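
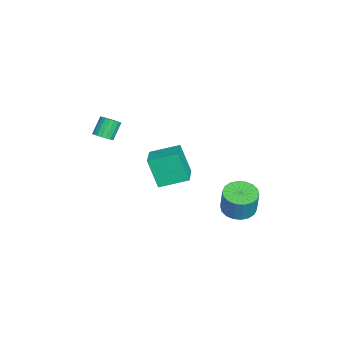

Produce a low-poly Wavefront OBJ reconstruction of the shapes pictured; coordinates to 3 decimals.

v -0.07 -0.89 -2.352
v -0.561 -1.562 -0.457
v -0.226 0.879 -1.766
v -0.716 0.207 0.13
v 1.556 -0.887 -1.93
v 1.066 -1.559 -0.034
v 1.401 0.882 -1.343
v 0.91 0.21 0.552
v 0.15 -4.163 1.231
v 0.676 -3.909 1.492
v -0.023 -3.502 2.509
v -0.55 -3.757 2.249
v 0.573 -3.695 1.335
v -0.127 -3.288 2.352
v 0.386 -3.573 1.158
v -0.314 -3.166 2.175
v 0.152 -3.569 0.995
v -0.547 -3.162 2.013
v -0.082 -3.682 0.879
v -0.782 -3.275 1.897
v -0.27 -3.89 0.833
v -0.97 -3.484 1.851
v -0.375 -4.153 0.866
v -1.075 -3.746 1.883
v -0.377 -4.418 0.971
v -1.076 -4.011 1.988
v -0.273 -4.632 1.128
v -0.973 -4.225 2.145
v -0.086 -4.754 1.305
v -0.786 -4.347 2.322
v 0.147 -4.758 1.467
v -0.552 -4.351 2.485
v 0.382 -4.645 1.583
v -0.318 -4.238 2.601
v 0.57 -4.436 1.629
v -0.13 -4.03 2.647
v 0.675 -4.174 1.597
v -0.025 -3.767 2.614
v 0.419 3.668 -4.368
v 1.227 4.309 -4.615
v 1.628 4.433 -2.978
v 0.821 3.792 -2.732
v 0.869 4.61 -4.551
v 1.271 4.735 -2.914
v 0.423 4.725 -4.45
v 0.824 4.849 -2.813
v -0.024 4.63 -4.333
v 0.377 4.755 -2.696
v -0.383 4.345 -4.223
v 0.018 4.469 -2.586
v -0.584 3.925 -4.142
v -0.182 4.05 -2.505
v -0.585 3.455 -4.106
v -0.184 3.58 -2.469
v -0.388 3.027 -4.122
v 0.013 3.151 -2.485
v -0.031 2.725 -4.186
v 0.371 2.85 -2.549
v 0.416 2.611 -4.287
v 0.817 2.735 -2.65
v 0.863 2.705 -4.404
v 1.264 2.83 -2.767
v 1.222 2.991 -4.514
v 1.623 3.115 -2.877
v 1.422 3.41 -4.595
v 1.824 3.535 -2.958
v 1.424 3.88 -4.631
v 1.825 4.005 -2.994
f 2 4 1
f 5 2 1
f 1 4 3
f 3 5 1
f 2 8 4
f 6 2 5
f 6 8 2
f 4 8 3
f 7 5 3
f 3 8 7
f 7 6 5
f 8 6 7
f 10 9 13
f 10 13 11
f 11 13 14
f 11 14 12
f 13 9 15
f 13 15 14
f 14 15 16
f 14 16 12
f 15 9 17
f 15 17 16
f 16 17 18
f 16 18 12
f 17 9 19
f 17 19 18
f 18 19 20
f 18 20 12
f 19 9 21
f 19 21 20
f 20 21 22
f 20 22 12
f 21 9 23
f 21 23 22
f 22 23 24
f 22 24 12
f 23 9 25
f 23 25 24
f 24 25 26
f 24 26 12
f 25 9 27
f 25 27 26
f 26 27 28
f 26 28 12
f 27 9 29
f 27 29 28
f 28 29 30
f 28 30 12
f 29 9 31
f 29 31 30
f 30 31 32
f 30 32 12
f 31 9 33
f 31 33 32
f 32 33 34
f 32 34 12
f 33 9 35
f 33 35 34
f 34 35 36
f 34 36 12
f 35 9 37
f 35 37 36
f 36 37 38
f 36 38 12
f 37 9 10
f 37 10 38
f 38 10 11
f 38 11 12
f 40 39 43
f 40 43 41
f 41 43 44
f 41 44 42
f 43 39 45
f 43 45 44
f 44 45 46
f 44 46 42
f 45 39 47
f 45 47 46
f 46 47 48
f 46 48 42
f 47 39 49
f 47 49 48
f 48 49 50
f 48 50 42
f 49 39 51
f 49 51 50
f 50 51 52
f 50 52 42
f 51 39 53
f 51 53 52
f 52 53 54
f 52 54 42
f 53 39 55
f 53 55 54
f 54 55 56
f 54 56 42
f 55 39 57
f 55 57 56
f 56 57 58
f 56 58 42
f 57 39 59
f 57 59 58
f 58 59 60
f 58 60 42
f 59 39 61
f 59 61 60
f 60 61 62
f 60 62 42
f 61 39 63
f 61 63 62
f 62 63 64
f 62 64 42
f 63 39 65
f 63 65 64
f 64 65 66
f 64 66 42
f 65 39 67
f 65 67 66
f 66 67 68
f 66 68 42
f 67 39 40
f 67 40 68
f 68 40 41
f 68 41 42



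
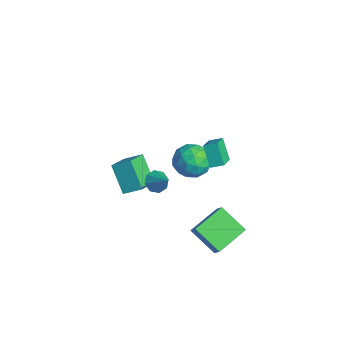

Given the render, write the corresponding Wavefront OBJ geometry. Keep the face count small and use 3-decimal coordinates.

v 4.579 0.486 -4.752
v 3.16 -0.347 -3.564
v 3.938 2.455 -4.136
v 2.518 1.621 -2.948
v 5.282 0.459 -3.932
v 3.862 -0.375 -2.744
v 4.64 2.427 -3.316
v 3.221 1.594 -2.128
v 0.455 1.792 -1.398
v 1.058 1.627 -0.327
v -1.158 0.873 -0.633
v -0.555 0.708 0.438
v -0.894 1.849 0.087
v 0.103 2.416 -0.386
v -0.203 0.084 -0.574
v 0.794 0.651 -1.047
v 0.651 0.571 0.183
v 0.224 1.662 0.591
v -0.324 0.838 -1.551
v -0.751 1.929 -1.143
v 0.898 1.79 -0.93
v -0.998 0.71 -0.03
v -1.197 1.381 -0.237
v -0.843 1.283 0.393
v 0.337 2.254 -0.964
v 0.691 2.157 -0.334
v -0.456 2.287 -0.091
v -0.791 0.343 -0.626
v -0.437 0.246 0.004
v 0.743 1.217 -1.353
v 1.097 1.119 -0.723
v 0.356 0.213 -0.869
v 1.013 1.072 -0
v 0.065 0.532 0.449
v 0.272 0.165 -0.146
v 0.858 0.499 -0.424
v 0.762 1.713 0.24
v -0.186 1.173 0.69
v -0.385 1.844 0.483
v 0.201 2.177 0.205
v 0.523 1.093 0.539
v 0.086 1.327 -1.65
v -0.862 0.787 -1.2
v -0.301 0.323 -1.165
v 0.285 0.656 -1.443
v -0.165 1.968 -1.409
v -1.113 1.428 -0.96
v -0.958 2.001 -0.536
v -0.372 2.335 -0.814
v -0.623 1.407 -1.499
v 0.522 -1.251 -0.926
v 1.05 -1.332 -1.494
v 1.578 -1.029 0.026
v 0.871 -0.767 -1.428
v 0.488 -0.485 -1.067
v 0.124 -0.652 -0.625
v -0.007 -1.17 -0.359
v 0.172 -1.736 -0.425
v 0.556 -2.018 -0.785
v 0.92 -1.85 -1.228
v -2.698 -1.191 -4.356
v -1.601 -2.46 -3.509
v -4.068 -1.315 -2.769
v -2.97 -2.585 -1.922
v -2.07 -0.235 -3.738
v -0.972 -1.505 -2.891
v -3.439 -0.36 -2.151
v -2.342 -1.629 -1.304
v 3.692 0.138 4.583
v 4.043 0.806 4.847
v 2.602 1.034 3.765
v 2.954 1.702 4.029
v 4.586 0.138 3.391
v 4.938 0.806 3.655
v 3.497 1.034 2.573
v 3.848 1.702 2.837
f 2 4 1
f 5 2 1
f 1 4 3
f 3 5 1
f 2 8 4
f 6 2 5
f 6 8 2
f 4 8 3
f 7 5 3
f 3 8 7
f 7 6 5
f 8 6 7
f 9 46 25
f 46 20 49
f 25 49 14
f 46 49 25
f 9 25 21
f 25 14 26
f 21 26 10
f 25 26 21
f 9 21 30
f 21 10 31
f 30 31 16
f 21 31 30
f 9 30 42
f 30 16 45
f 42 45 19
f 30 45 42
f 9 42 46
f 42 19 50
f 46 50 20
f 42 50 46
f 10 26 37
f 26 14 40
f 37 40 18
f 26 40 37
f 14 49 27
f 49 20 48
f 27 48 13
f 49 48 27
f 20 50 47
f 50 19 43
f 47 43 11
f 50 43 47
f 19 45 44
f 45 16 32
f 44 32 15
f 45 32 44
f 16 31 36
f 31 10 33
f 36 33 17
f 31 33 36
f 12 38 24
f 38 18 39
f 24 39 13
f 38 39 24
f 12 24 22
f 24 13 23
f 22 23 11
f 24 23 22
f 12 22 29
f 22 11 28
f 29 28 15
f 22 28 29
f 12 29 34
f 29 15 35
f 34 35 17
f 29 35 34
f 12 34 38
f 34 17 41
f 38 41 18
f 34 41 38
f 13 39 27
f 39 18 40
f 27 40 14
f 39 40 27
f 11 23 47
f 23 13 48
f 47 48 20
f 23 48 47
f 15 28 44
f 28 11 43
f 44 43 19
f 28 43 44
f 17 35 36
f 35 15 32
f 36 32 16
f 35 32 36
f 18 41 37
f 41 17 33
f 37 33 10
f 41 33 37
f 52 51 54
f 52 54 53
f 54 51 55
f 54 55 53
f 55 51 56
f 55 56 53
f 56 51 57
f 56 57 53
f 57 51 58
f 57 58 53
f 58 51 59
f 58 59 53
f 59 51 60
f 59 60 53
f 60 51 52
f 60 52 53
f 62 64 61
f 65 62 61
f 61 64 63
f 63 65 61
f 62 68 64
f 66 62 65
f 66 68 62
f 64 68 63
f 67 65 63
f 63 68 67
f 67 66 65
f 68 66 67
f 70 72 69
f 73 70 69
f 69 72 71
f 71 73 69
f 70 76 72
f 74 70 73
f 74 76 70
f 72 76 71
f 75 73 71
f 71 76 75
f 75 74 73
f 76 74 75



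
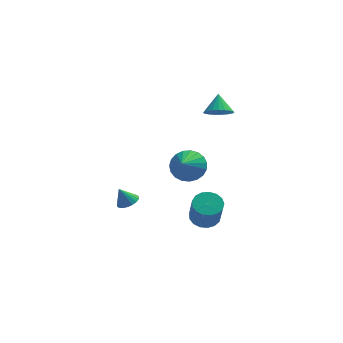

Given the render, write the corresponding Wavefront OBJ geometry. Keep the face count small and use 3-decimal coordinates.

v 2.614 -1.085 -4.638
v 3.139 -0.41 -4.326
v 3.25 -1.281 -2.63
v 2.726 -1.955 -2.942
v 2.734 -0.279 -4.232
v 2.846 -1.15 -2.536
v 2.302 -0.333 -4.232
v 2.413 -1.204 -2.535
v 1.941 -0.559 -4.324
v 2.053 -1.43 -2.628
v 1.735 -0.905 -4.488
v 1.846 -1.776 -2.792
v 1.73 -1.293 -4.687
v 1.841 -2.164 -2.991
v 1.927 -1.633 -4.874
v 2.039 -2.504 -3.178
v 2.282 -1.847 -5.008
v 2.394 -2.718 -3.312
v 2.713 -1.887 -5.056
v 2.825 -2.758 -3.36
v 3.122 -1.742 -5.009
v 3.233 -2.613 -3.313
v 3.414 -1.448 -4.877
v 3.525 -2.319 -3.181
v 3.523 -1.07 -4.69
v 3.634 -1.941 -2.994
v 3.423 -0.695 -4.491
v 3.535 -1.566 -2.795
v -1.699 0.468 -4.322
v -1.082 0.299 -4.014
v -2.201 0.532 -3.278
v -1.069 0.614 -4.027
v -1.182 0.901 -4.099
v -1.396 1.102 -4.215
v -1.671 1.177 -4.352
v -1.951 1.112 -4.483
v -2.181 0.92 -4.582
v -2.316 0.638 -4.629
v -2.328 0.322 -4.616
v -2.216 0.036 -4.545
v -2.001 -0.165 -4.429
v -1.726 -0.241 -4.292
v -1.446 -0.176 -4.161
v -1.216 0.017 -4.062
v 1.597 -2.122 0.357
v 2.478 -1.935 0.936
v 1.163 -3.438 1.443
v 2.179 -1.673 1.135
v 1.779 -1.488 1.199
v 1.348 -1.412 1.118
v 0.96 -1.46 0.906
v 0.682 -1.622 0.598
v 0.563 -1.87 0.249
v 0.622 -2.162 -0.081
v 0.849 -2.447 -0.336
v 1.206 -2.676 -0.471
v 1.631 -2.809 -0.462
v 2.049 -2.824 -0.312
v 2.39 -2.717 -0.046
v 2.593 -2.507 0.289
v 2.624 -2.23 0.637
v 3.414 -0.036 3.324
v 4.199 0.228 3.056
v 3.446 0.856 4.296
v 3.978 0.442 2.866
v 3.66 0.574 2.755
v 3.299 0.6 2.743
v 2.959 0.517 2.831
v 2.697 0.337 3.004
v 2.559 0.093 3.233
v 2.569 -0.174 3.477
v 2.725 -0.416 3.695
v 3.001 -0.593 3.849
v 3.348 -0.674 3.912
v 3.706 -0.645 3.874
v 4.014 -0.51 3.74
v 4.219 -0.293 3.535
v 4.284 -0.032 3.293
f 2 1 5
f 2 5 3
f 3 5 6
f 3 6 4
f 5 1 7
f 5 7 6
f 6 7 8
f 6 8 4
f 7 1 9
f 7 9 8
f 8 9 10
f 8 10 4
f 9 1 11
f 9 11 10
f 10 11 12
f 10 12 4
f 11 1 13
f 11 13 12
f 12 13 14
f 12 14 4
f 13 1 15
f 13 15 14
f 14 15 16
f 14 16 4
f 15 1 17
f 15 17 16
f 16 17 18
f 16 18 4
f 17 1 19
f 17 19 18
f 18 19 20
f 18 20 4
f 19 1 21
f 19 21 20
f 20 21 22
f 20 22 4
f 21 1 23
f 21 23 22
f 22 23 24
f 22 24 4
f 23 1 25
f 23 25 24
f 24 25 26
f 24 26 4
f 25 1 27
f 25 27 26
f 26 27 28
f 26 28 4
f 27 1 2
f 27 2 28
f 28 2 3
f 28 3 4
f 30 29 32
f 30 32 31
f 32 29 33
f 32 33 31
f 33 29 34
f 33 34 31
f 34 29 35
f 34 35 31
f 35 29 36
f 35 36 31
f 36 29 37
f 36 37 31
f 37 29 38
f 37 38 31
f 38 29 39
f 38 39 31
f 39 29 40
f 39 40 31
f 40 29 41
f 40 41 31
f 41 29 42
f 41 42 31
f 42 29 43
f 42 43 31
f 43 29 44
f 43 44 31
f 44 29 30
f 44 30 31
f 46 45 48
f 46 48 47
f 48 45 49
f 48 49 47
f 49 45 50
f 49 50 47
f 50 45 51
f 50 51 47
f 51 45 52
f 51 52 47
f 52 45 53
f 52 53 47
f 53 45 54
f 53 54 47
f 54 45 55
f 54 55 47
f 55 45 56
f 55 56 47
f 56 45 57
f 56 57 47
f 57 45 58
f 57 58 47
f 58 45 59
f 58 59 47
f 59 45 60
f 59 60 47
f 60 45 61
f 60 61 47
f 61 45 46
f 61 46 47
f 63 62 65
f 63 65 64
f 65 62 66
f 65 66 64
f 66 62 67
f 66 67 64
f 67 62 68
f 67 68 64
f 68 62 69
f 68 69 64
f 69 62 70
f 69 70 64
f 70 62 71
f 70 71 64
f 71 62 72
f 71 72 64
f 72 62 73
f 72 73 64
f 73 62 74
f 73 74 64
f 74 62 75
f 74 75 64
f 75 62 76
f 75 76 64
f 76 62 77
f 76 77 64
f 77 62 78
f 77 78 64
f 78 62 63
f 78 63 64



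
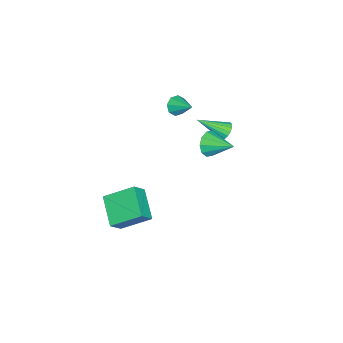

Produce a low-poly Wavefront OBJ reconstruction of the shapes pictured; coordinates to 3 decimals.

v -2.651 0.609 2.087
v -2.269 1.012 2.462
v -2.029 -1.049 3.233
v -2.552 1.011 2.614
v -2.857 0.918 2.645
v -3.115 0.754 2.548
v -3.267 0.557 2.345
v -3.277 0.372 2.083
v -3.144 0.242 1.822
v -2.898 0.195 1.622
v -2.596 0.244 1.528
v -2.305 0.376 1.562
v -2.094 0.562 1.716
v -2.011 0.758 1.955
v -2.074 0.921 2.225
v -0.738 0.188 2.447
v -0.422 -0.214 3.236
v -0.282 1.852 3.113
v 0.02 -0.185 2.86
v 0.173 -0.013 2.327
v -0.022 0.235 1.839
v -0.491 0.465 1.584
v -1.053 0.589 1.658
v -1.495 0.56 2.034
v -1.648 0.388 2.567
v -1.453 0.14 3.055
v -0.985 -0.09 3.31
v -4.006 -3.016 2.294
v -3.534 -3.491 2.653
v -3.374 -1.804 3.066
v -3.311 -3.29 2.155
v -3.495 -2.928 1.738
v -3.979 -2.618 1.647
v -4.478 -2.541 1.935
v -4.701 -2.742 2.433
v -4.517 -3.104 2.85
v -4.033 -3.414 2.941
v 2.962 -4.621 -1.176
v 3.762 -4.975 -0.229
v 2.454 -2.822 -0.074
v 3.254 -3.176 0.873
v 4.586 -3.564 -2.153
v 5.386 -3.918 -1.206
v 4.078 -1.765 -1.051
v 4.878 -2.119 -0.104
f 2 1 4
f 2 4 3
f 4 1 5
f 4 5 3
f 5 1 6
f 5 6 3
f 6 1 7
f 6 7 3
f 7 1 8
f 7 8 3
f 8 1 9
f 8 9 3
f 9 1 10
f 9 10 3
f 10 1 11
f 10 11 3
f 11 1 12
f 11 12 3
f 12 1 13
f 12 13 3
f 13 1 14
f 13 14 3
f 14 1 15
f 14 15 3
f 15 1 2
f 15 2 3
f 17 16 19
f 17 19 18
f 19 16 20
f 19 20 18
f 20 16 21
f 20 21 18
f 21 16 22
f 21 22 18
f 22 16 23
f 22 23 18
f 23 16 24
f 23 24 18
f 24 16 25
f 24 25 18
f 25 16 26
f 25 26 18
f 26 16 27
f 26 27 18
f 27 16 17
f 27 17 18
f 29 28 31
f 29 31 30
f 31 28 32
f 31 32 30
f 32 28 33
f 32 33 30
f 33 28 34
f 33 34 30
f 34 28 35
f 34 35 30
f 35 28 36
f 35 36 30
f 36 28 37
f 36 37 30
f 37 28 29
f 37 29 30
f 39 41 38
f 42 39 38
f 38 41 40
f 40 42 38
f 39 45 41
f 43 39 42
f 43 45 39
f 41 45 40
f 44 42 40
f 40 45 44
f 44 43 42
f 45 43 44



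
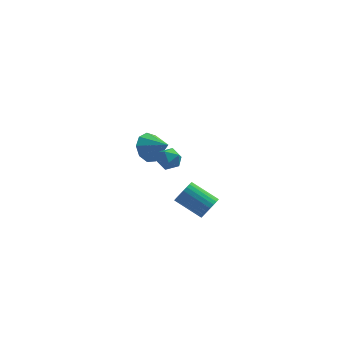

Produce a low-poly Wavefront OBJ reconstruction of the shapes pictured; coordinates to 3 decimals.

v -1.42 3.603 1.618
v -0.759 4.336 1.404
v -0.38 2.877 2.342
v -1.078 4.473 2.001
v -1.558 4.203 2.419
v -1.973 3.652 2.462
v -2.129 3.078 2.111
v -1.953 2.75 1.529
v -1.528 2.821 0.989
v -1.052 3.257 0.743
v -0.749 3.856 0.907
v 1.765 -3.687 2.016
v 2.177 -3.578 2.597
v 0.806 -2.923 3.445
v 0.395 -3.033 2.864
v 2.209 -3.335 2.46
v 0.838 -2.68 3.308
v 2.173 -3.145 2.256
v 0.802 -2.49 3.104
v 2.076 -3.038 2.015
v 0.705 -2.383 2.863
v 1.931 -3.029 1.775
v 0.56 -2.375 2.623
v 1.761 -3.121 1.571
v 0.39 -2.467 2.419
v 1.591 -3.3 1.435
v 0.22 -2.645 2.283
v 1.448 -3.537 1.387
v 0.078 -2.882 2.235
v 1.354 -3.797 1.435
v -0.017 -3.142 2.283
v 1.322 -4.04 1.572
v -0.049 -3.385 2.42
v 1.358 -4.23 1.776
v -0.013 -3.575 2.624
v 1.455 -4.337 2.017
v 0.084 -3.682 2.865
v 1.6 -4.345 2.257
v 0.229 -3.691 3.105
v 1.77 -4.253 2.461
v 0.399 -3.599 3.309
v 1.94 -4.075 2.597
v 0.569 -3.42 3.445
v 2.082 -3.838 2.645
v 0.712 -3.183 3.493
v -0.855 -0.219 3.933
v -0.321 0.067 3.478
v -0.339 -1.327 3.842
v 0.195 -1.041 3.387
v 0.179 -0.849 4.12
v -0.14 -0.165 4.176
v -0.52 -1.095 3.144
v -0.839 -0.411 3.2
v -0.114 -0.475 2.991
v 0.318 -0.323 3.594
v -0.978 -0.937 3.726
v -0.546 -0.785 4.329
f 2 1 4
f 2 4 3
f 4 1 5
f 4 5 3
f 5 1 6
f 5 6 3
f 6 1 7
f 6 7 3
f 7 1 8
f 7 8 3
f 8 1 9
f 8 9 3
f 9 1 10
f 9 10 3
f 10 1 11
f 10 11 3
f 11 1 2
f 11 2 3
f 13 12 16
f 13 16 14
f 14 16 17
f 14 17 15
f 16 12 18
f 16 18 17
f 17 18 19
f 17 19 15
f 18 12 20
f 18 20 19
f 19 20 21
f 19 21 15
f 20 12 22
f 20 22 21
f 21 22 23
f 21 23 15
f 22 12 24
f 22 24 23
f 23 24 25
f 23 25 15
f 24 12 26
f 24 26 25
f 25 26 27
f 25 27 15
f 26 12 28
f 26 28 27
f 27 28 29
f 27 29 15
f 28 12 30
f 28 30 29
f 29 30 31
f 29 31 15
f 30 12 32
f 30 32 31
f 31 32 33
f 31 33 15
f 32 12 34
f 32 34 33
f 33 34 35
f 33 35 15
f 34 12 36
f 34 36 35
f 35 36 37
f 35 37 15
f 36 12 38
f 36 38 37
f 37 38 39
f 37 39 15
f 38 12 40
f 38 40 39
f 39 40 41
f 39 41 15
f 40 12 42
f 40 42 41
f 41 42 43
f 41 43 15
f 42 12 44
f 42 44 43
f 43 44 45
f 43 45 15
f 44 12 13
f 44 13 45
f 45 13 14
f 45 14 15
f 46 57 51
f 46 51 47
f 46 47 53
f 46 53 56
f 46 56 57
f 47 51 55
f 51 57 50
f 57 56 48
f 56 53 52
f 53 47 54
f 49 55 50
f 49 50 48
f 49 48 52
f 49 52 54
f 49 54 55
f 50 55 51
f 48 50 57
f 52 48 56
f 54 52 53
f 55 54 47



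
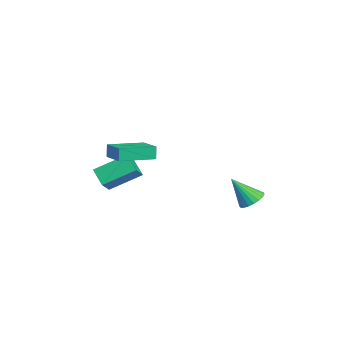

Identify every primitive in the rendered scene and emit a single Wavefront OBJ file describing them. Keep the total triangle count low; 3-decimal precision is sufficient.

v 3.234 4.082 -2.575
v 3.895 4.389 -2.296
v 3.106 3.018 -1.105
v 3.671 4.587 -2.172
v 3.371 4.699 -2.117
v 3.047 4.703 -2.142
v 2.756 4.601 -2.241
v 2.548 4.409 -2.399
v 2.458 4.16 -2.587
v 2.502 3.898 -2.772
v 2.673 3.668 -2.924
v 2.941 3.509 -3.016
v 3.259 3.45 -3.031
v 3.573 3.5 -2.968
v 3.829 3.651 -2.836
v 3.981 3.876 -2.66
v 4.005 4.137 -2.469
v -3.919 -3.722 -3.761
v -4.011 -1.876 -2.702
v -3.005 -3.235 -4.53
v -3.097 -1.389 -3.471
v -3.123 -4.091 -3.049
v -3.215 -2.245 -1.99
v -2.209 -3.604 -3.818
v -2.301 -1.758 -2.759
v 3.232 -3.298 0.627
v 3.063 -3.278 1.419
v 2.469 -1.429 0.416
v 2.3 -1.409 1.208
v 4.64 -2.691 0.912
v 4.471 -2.671 1.704
v 3.877 -0.822 0.701
v 3.708 -0.802 1.493
f 2 1 4
f 2 4 3
f 4 1 5
f 4 5 3
f 5 1 6
f 5 6 3
f 6 1 7
f 6 7 3
f 7 1 8
f 7 8 3
f 8 1 9
f 8 9 3
f 9 1 10
f 9 10 3
f 10 1 11
f 10 11 3
f 11 1 12
f 11 12 3
f 12 1 13
f 12 13 3
f 13 1 14
f 13 14 3
f 14 1 15
f 14 15 3
f 15 1 16
f 15 16 3
f 16 1 17
f 16 17 3
f 17 1 2
f 17 2 3
f 19 21 18
f 22 19 18
f 18 21 20
f 20 22 18
f 19 25 21
f 23 19 22
f 23 25 19
f 21 25 20
f 24 22 20
f 20 25 24
f 24 23 22
f 25 23 24
f 27 29 26
f 30 27 26
f 26 29 28
f 28 30 26
f 27 33 29
f 31 27 30
f 31 33 27
f 29 33 28
f 32 30 28
f 28 33 32
f 32 31 30
f 33 31 32



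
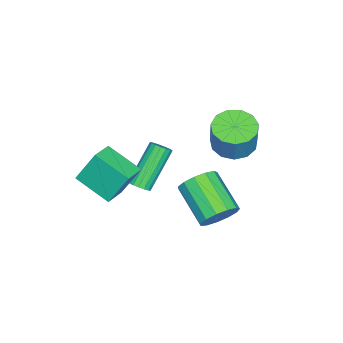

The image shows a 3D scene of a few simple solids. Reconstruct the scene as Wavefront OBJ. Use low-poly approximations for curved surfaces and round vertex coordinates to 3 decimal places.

v 1.844 1.423 0.001
v 2.398 1.501 0.667
v 1.39 0.134 1.665
v 0.836 0.057 0.999
v 2.039 1.825 0.748
v 1.031 0.458 1.746
v 1.618 2.021 0.591
v 0.61 0.654 1.589
v 1.269 2.028 0.248
v 0.261 0.661 1.246
v 1.102 1.843 -0.175
v 0.094 0.476 0.823
v 1.171 1.524 -0.541
v 0.163 0.157 0.457
v 1.454 1.174 -0.735
v 0.445 -0.193 0.263
v 1.86 0.903 -0.696
v 0.852 -0.464 0.302
v 2.262 0.797 -0.435
v 1.253 -0.57 0.563
v 2.53 0.89 -0.036
v 1.522 -0.477 0.962
v 2.581 1.153 0.375
v 1.573 -0.214 1.373
v 0.89 -2.427 -0.201
v 1.203 -2.086 -0.013
v -0.157 -1.711 1.569
v -0.47 -2.053 1.381
v 1.064 -1.96 -0.162
v -0.296 -1.586 1.42
v 0.886 -1.942 -0.32
v -0.475 -1.567 1.262
v 0.708 -2.034 -0.451
v -0.652 -1.66 1.131
v 0.572 -2.217 -0.524
v -0.788 -1.843 1.058
v 0.509 -2.448 -0.524
v -0.851 -2.073 1.058
v 0.533 -2.674 -0.45
v -0.827 -2.3 1.133
v 0.639 -2.844 -0.318
v -0.721 -2.469 1.264
v 0.803 -2.918 -0.16
v -0.557 -2.543 1.422
v 0.986 -2.88 -0.011
v -0.374 -2.505 1.571
v 1.148 -2.738 0.094
v -0.212 -2.363 1.676
v 1.25 -2.525 0.132
v -0.11 -2.15 1.714
v 1.27 -2.289 0.093
v -0.09 -1.915 1.675
v 2.764 -3.723 1.966
v 2.49 -2.992 3.397
v 3.029 -2.217 1.247
v 2.755 -1.486 2.678
v 3.805 -3.794 2.202
v 3.531 -3.063 3.633
v 4.07 -2.288 1.483
v 3.796 -1.557 2.914
v -1.646 0.611 1.624
v -0.82 0.962 1.283
v -0.329 1.18 2.694
v -1.154 0.829 3.036
v -1.155 1.384 1.335
v -0.664 1.601 2.746
v -1.646 1.56 1.478
v -1.154 1.777 2.889
v -2.137 1.435 1.669
v -1.645 1.652 3.08
v -2.472 1.049 1.845
v -1.98 1.266 3.256
v -2.544 0.523 1.951
v -2.053 0.741 3.362
v -2.332 0.026 1.954
v -1.84 0.243 3.365
v -1.901 -0.286 1.852
v -1.41 -0.068 3.263
v -1.39 -0.312 1.678
v -0.898 -0.095 3.089
v -0.96 -0.046 1.487
v -0.468 0.171 2.898
v -0.747 0.429 1.339
v -0.256 0.647 2.75
f 2 1 5
f 2 5 3
f 3 5 6
f 3 6 4
f 5 1 7
f 5 7 6
f 6 7 8
f 6 8 4
f 7 1 9
f 7 9 8
f 8 9 10
f 8 10 4
f 9 1 11
f 9 11 10
f 10 11 12
f 10 12 4
f 11 1 13
f 11 13 12
f 12 13 14
f 12 14 4
f 13 1 15
f 13 15 14
f 14 15 16
f 14 16 4
f 15 1 17
f 15 17 16
f 16 17 18
f 16 18 4
f 17 1 19
f 17 19 18
f 18 19 20
f 18 20 4
f 19 1 21
f 19 21 20
f 20 21 22
f 20 22 4
f 21 1 23
f 21 23 22
f 22 23 24
f 22 24 4
f 23 1 2
f 23 2 24
f 24 2 3
f 24 3 4
f 26 25 29
f 26 29 27
f 27 29 30
f 27 30 28
f 29 25 31
f 29 31 30
f 30 31 32
f 30 32 28
f 31 25 33
f 31 33 32
f 32 33 34
f 32 34 28
f 33 25 35
f 33 35 34
f 34 35 36
f 34 36 28
f 35 25 37
f 35 37 36
f 36 37 38
f 36 38 28
f 37 25 39
f 37 39 38
f 38 39 40
f 38 40 28
f 39 25 41
f 39 41 40
f 40 41 42
f 40 42 28
f 41 25 43
f 41 43 42
f 42 43 44
f 42 44 28
f 43 25 45
f 43 45 44
f 44 45 46
f 44 46 28
f 45 25 47
f 45 47 46
f 46 47 48
f 46 48 28
f 47 25 49
f 47 49 48
f 48 49 50
f 48 50 28
f 49 25 51
f 49 51 50
f 50 51 52
f 50 52 28
f 51 25 26
f 51 26 52
f 52 26 27
f 52 27 28
f 54 56 53
f 57 54 53
f 53 56 55
f 55 57 53
f 54 60 56
f 58 54 57
f 58 60 54
f 56 60 55
f 59 57 55
f 55 60 59
f 59 58 57
f 60 58 59
f 62 61 65
f 62 65 63
f 63 65 66
f 63 66 64
f 65 61 67
f 65 67 66
f 66 67 68
f 66 68 64
f 67 61 69
f 67 69 68
f 68 69 70
f 68 70 64
f 69 61 71
f 69 71 70
f 70 71 72
f 70 72 64
f 71 61 73
f 71 73 72
f 72 73 74
f 72 74 64
f 73 61 75
f 73 75 74
f 74 75 76
f 74 76 64
f 75 61 77
f 75 77 76
f 76 77 78
f 76 78 64
f 77 61 79
f 77 79 78
f 78 79 80
f 78 80 64
f 79 61 81
f 79 81 80
f 80 81 82
f 80 82 64
f 81 61 83
f 81 83 82
f 82 83 84
f 82 84 64
f 83 61 62
f 83 62 84
f 84 62 63
f 84 63 64



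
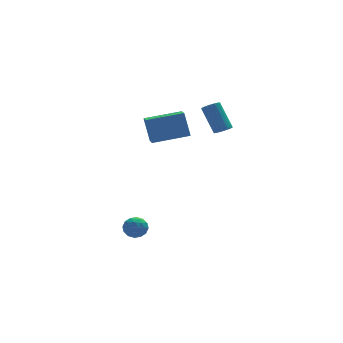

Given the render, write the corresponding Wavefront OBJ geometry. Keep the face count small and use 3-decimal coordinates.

v 3.488 -1.522 2.27
v 3.827 -1.185 2.093
v 3.531 -0.181 3.433
v 3.192 -0.518 3.61
v 3.633 -1.115 1.998
v 3.337 -0.112 3.338
v 3.41 -1.126 1.957
v 3.114 -0.123 3.297
v 3.202 -1.216 1.978
v 2.907 -0.213 3.318
v 3.052 -1.366 2.057
v 2.756 -0.363 3.397
v 2.987 -1.547 2.178
v 2.691 -0.544 3.518
v 3.022 -1.722 2.317
v 2.726 -0.719 3.658
v 3.149 -1.859 2.447
v 2.853 -0.855 3.787
v 3.343 -1.928 2.542
v 3.047 -0.925 3.882
v 3.566 -1.917 2.583
v 3.27 -0.914 3.923
v 3.773 -1.827 2.562
v 3.478 -0.824 3.902
v 3.924 -1.677 2.483
v 3.628 -0.674 3.823
v 3.989 -1.496 2.362
v 3.693 -0.493 3.702
v 3.954 -1.321 2.222
v 3.658 -0.318 3.563
v -1.236 -1.864 -2.905
v -0.751 -2.132 -3.306
v -2.009 -2.168 -3.634
v -1.524 -2.436 -4.035
v -1.672 -2.73 -3.436
v -1.195 -2.541 -2.985
v -1.565 -1.759 -3.955
v -1.088 -1.57 -3.504
v -0.955 -2.067 -3.955
v -1.021 -2.667 -3.634
v -1.739 -1.633 -3.306
v -1.805 -2.233 -2.985
v -0.926 -1.971 -3.041
v -1.834 -2.329 -3.899
v -1.921 -2.501 -3.547
v -1.637 -2.659 -3.783
v -1.186 -2.212 -2.853
v -0.902 -2.369 -3.088
v -1.443 -2.721 -3.165
v -1.858 -1.931 -3.852
v -1.574 -2.088 -4.087
v -1.123 -1.641 -3.157
v -0.839 -1.799 -3.393
v -1.317 -1.579 -3.775
v -0.761 -2.09 -3.658
v -1.215 -2.269 -4.087
v -1.239 -1.871 -4.04
v -0.958 -1.76 -3.775
v -0.8 -2.443 -3.47
v -1.254 -2.622 -3.899
v -1.341 -2.794 -3.547
v -1.06 -2.684 -3.281
v -0.919 -2.405 -3.851
v -1.506 -1.678 -3.041
v -1.96 -1.857 -3.47
v -1.7 -1.616 -3.659
v -1.419 -1.506 -3.393
v -1.545 -2.031 -2.853
v -1.999 -2.21 -3.282
v -1.802 -2.54 -3.165
v -1.521 -2.429 -2.9
v -1.841 -1.895 -3.089
v -0.652 -2.621 2.569
v -0.814 -2.166 3.937
v -0.487 -1.824 2.324
v -0.649 -1.369 3.692
v 1.229 -2.911 2.888
v 1.067 -2.456 4.256
v 1.394 -2.114 2.643
v 1.232 -1.659 4.011
f 2 1 5
f 2 5 3
f 3 5 6
f 3 6 4
f 5 1 7
f 5 7 6
f 6 7 8
f 6 8 4
f 7 1 9
f 7 9 8
f 8 9 10
f 8 10 4
f 9 1 11
f 9 11 10
f 10 11 12
f 10 12 4
f 11 1 13
f 11 13 12
f 12 13 14
f 12 14 4
f 13 1 15
f 13 15 14
f 14 15 16
f 14 16 4
f 15 1 17
f 15 17 16
f 16 17 18
f 16 18 4
f 17 1 19
f 17 19 18
f 18 19 20
f 18 20 4
f 19 1 21
f 19 21 20
f 20 21 22
f 20 22 4
f 21 1 23
f 21 23 22
f 22 23 24
f 22 24 4
f 23 1 25
f 23 25 24
f 24 25 26
f 24 26 4
f 25 1 27
f 25 27 26
f 26 27 28
f 26 28 4
f 27 1 29
f 27 29 28
f 28 29 30
f 28 30 4
f 29 1 2
f 29 2 30
f 30 2 3
f 30 3 4
f 31 68 47
f 68 42 71
f 47 71 36
f 68 71 47
f 31 47 43
f 47 36 48
f 43 48 32
f 47 48 43
f 31 43 52
f 43 32 53
f 52 53 38
f 43 53 52
f 31 52 64
f 52 38 67
f 64 67 41
f 52 67 64
f 31 64 68
f 64 41 72
f 68 72 42
f 64 72 68
f 32 48 59
f 48 36 62
f 59 62 40
f 48 62 59
f 36 71 49
f 71 42 70
f 49 70 35
f 71 70 49
f 42 72 69
f 72 41 65
f 69 65 33
f 72 65 69
f 41 67 66
f 67 38 54
f 66 54 37
f 67 54 66
f 38 53 58
f 53 32 55
f 58 55 39
f 53 55 58
f 34 60 46
f 60 40 61
f 46 61 35
f 60 61 46
f 34 46 44
f 46 35 45
f 44 45 33
f 46 45 44
f 34 44 51
f 44 33 50
f 51 50 37
f 44 50 51
f 34 51 56
f 51 37 57
f 56 57 39
f 51 57 56
f 34 56 60
f 56 39 63
f 60 63 40
f 56 63 60
f 35 61 49
f 61 40 62
f 49 62 36
f 61 62 49
f 33 45 69
f 45 35 70
f 69 70 42
f 45 70 69
f 37 50 66
f 50 33 65
f 66 65 41
f 50 65 66
f 39 57 58
f 57 37 54
f 58 54 38
f 57 54 58
f 40 63 59
f 63 39 55
f 59 55 32
f 63 55 59
f 74 76 73
f 77 74 73
f 73 76 75
f 75 77 73
f 74 80 76
f 78 74 77
f 78 80 74
f 76 80 75
f 79 77 75
f 75 80 79
f 79 78 77
f 80 78 79



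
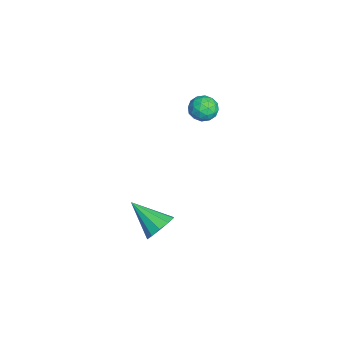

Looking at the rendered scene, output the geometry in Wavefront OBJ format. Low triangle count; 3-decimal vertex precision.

v 4.163 -1.587 -1.337
v 4.94 -2.006 -1.163
v 3.177 -2.953 -0.223
v 4.859 -1.625 -0.767
v 4.512 -1.228 -0.589
v 4.031 -0.969 -0.696
v 3.601 -0.946 -1.048
v 3.386 -1.167 -1.51
v 3.467 -1.549 -1.907
v 3.815 -1.945 -2.085
v 4.295 -2.205 -1.978
v 4.725 -2.228 -1.626
v -3.169 0.582 1.875
v -2.791 1.225 1.534
v -2.029 0.215 2.446
v -1.651 0.858 2.105
v -2.205 0.975 2.698
v -2.91 1.202 2.345
v -1.91 0.238 1.635
v -2.615 0.465 1.282
v -2.013 1.012 1.386
v -2.195 1.468 2.043
v -2.625 -0.028 1.937
v -2.807 0.428 2.594
v -3.08 0.936 1.654
v -1.74 0.504 2.326
v -2.066 0.573 2.674
v -1.843 0.951 2.474
v -3.15 0.923 2.131
v -2.928 1.3 1.931
v -2.583 1.154 2.615
v -1.892 0.14 2.049
v -1.67 0.517 1.849
v -2.977 0.489 1.506
v -2.754 0.867 1.306
v -2.237 0.286 1.365
v -2.401 1.189 1.367
v -1.73 0.973 1.702
v -1.883 0.608 1.426
v -2.297 0.742 1.219
v -2.508 1.457 1.753
v -1.838 1.241 2.088
v -2.163 1.31 2.437
v -2.577 1.443 2.23
v -2.05 1.331 1.666
v -2.982 0.199 1.892
v -2.312 -0.017 2.227
v -2.243 -0.003 1.75
v -2.657 0.13 1.543
v -3.09 0.467 2.278
v -2.419 0.251 2.613
v -2.523 0.698 2.761
v -2.937 0.832 2.554
v -2.77 0.109 2.314
f 2 1 4
f 2 4 3
f 4 1 5
f 4 5 3
f 5 1 6
f 5 6 3
f 6 1 7
f 6 7 3
f 7 1 8
f 7 8 3
f 8 1 9
f 8 9 3
f 9 1 10
f 9 10 3
f 10 1 11
f 10 11 3
f 11 1 12
f 11 12 3
f 12 1 2
f 12 2 3
f 13 50 29
f 50 24 53
f 29 53 18
f 50 53 29
f 13 29 25
f 29 18 30
f 25 30 14
f 29 30 25
f 13 25 34
f 25 14 35
f 34 35 20
f 25 35 34
f 13 34 46
f 34 20 49
f 46 49 23
f 34 49 46
f 13 46 50
f 46 23 54
f 50 54 24
f 46 54 50
f 14 30 41
f 30 18 44
f 41 44 22
f 30 44 41
f 18 53 31
f 53 24 52
f 31 52 17
f 53 52 31
f 24 54 51
f 54 23 47
f 51 47 15
f 54 47 51
f 23 49 48
f 49 20 36
f 48 36 19
f 49 36 48
f 20 35 40
f 35 14 37
f 40 37 21
f 35 37 40
f 16 42 28
f 42 22 43
f 28 43 17
f 42 43 28
f 16 28 26
f 28 17 27
f 26 27 15
f 28 27 26
f 16 26 33
f 26 15 32
f 33 32 19
f 26 32 33
f 16 33 38
f 33 19 39
f 38 39 21
f 33 39 38
f 16 38 42
f 38 21 45
f 42 45 22
f 38 45 42
f 17 43 31
f 43 22 44
f 31 44 18
f 43 44 31
f 15 27 51
f 27 17 52
f 51 52 24
f 27 52 51
f 19 32 48
f 32 15 47
f 48 47 23
f 32 47 48
f 21 39 40
f 39 19 36
f 40 36 20
f 39 36 40
f 22 45 41
f 45 21 37
f 41 37 14
f 45 37 41



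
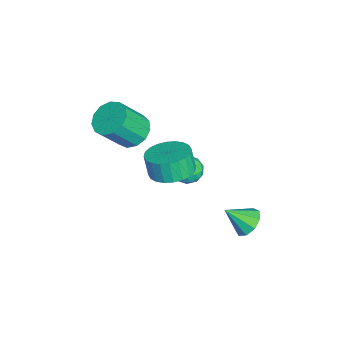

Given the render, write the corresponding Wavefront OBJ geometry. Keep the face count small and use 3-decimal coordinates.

v -3.288 0.89 -0.178
v -2.856 1.325 -0.675
v -2.344 0.035 -0.105
v -1.912 0.47 -0.602
v -2.059 0.733 0.127
v -2.643 1.262 0.082
v -2.557 0.098 -0.862
v -3.141 0.627 -0.907
v -2.404 0.835 -1.097
v -2.096 1.227 -0.486
v -3.104 0.133 -0.294
v -2.796 0.525 0.317
v -3.155 1.183 -0.433
v -2.045 0.177 -0.347
v -2.132 0.332 0.081
v -1.878 0.587 -0.211
v -3.03 1.146 0.012
v -2.776 1.401 -0.28
v -2.307 1.053 0.191
v -2.424 -0.041 -0.5
v -2.17 0.214 -0.792
v -3.322 0.773 -0.569
v -3.068 1.028 -0.861
v -2.893 0.307 -0.971
v -2.635 1.15 -0.973
v -2.081 0.648 -0.93
v -2.46 0.429 -1.083
v -2.803 0.74 -1.11
v -2.454 1.381 -0.614
v -1.9 0.878 -0.571
v -1.986 1.033 -0.143
v -2.329 1.344 -0.169
v -2.189 1.093 -0.862
v -3.3 0.482 -0.209
v -2.746 -0.021 -0.166
v -2.871 0.016 -0.611
v -3.214 0.327 -0.637
v -3.119 0.712 0.15
v -2.565 0.21 0.193
v -2.397 0.62 0.33
v -2.74 0.931 0.303
v -3.011 0.267 0.082
v -0.992 3.4 -2.728
v -0.185 3.314 -2.841
v -0.968 2.34 -1.752
v -0.282 3.687 -2.434
v -0.712 3.925 -2.164
v -1.273 3.918 -2.157
v -1.703 3.668 -2.418
v -1.8 3.293 -2.823
v -1.519 2.967 -3.184
v -0.992 2.844 -3.331
v -0.465 2.981 -3.195
v -3.291 -1.775 1.835
v -2.866 -2.394 1.253
v -2.324 -3.424 2.742
v -2.749 -2.805 3.325
v -2.499 -2.024 1.375
v -1.956 -3.054 2.864
v -2.383 -1.576 1.643
v -1.84 -2.605 3.132
v -2.555 -1.19 1.972
v -2.013 -2.22 3.461
v -2.961 -0.991 2.258
v -2.419 -2.02 3.747
v -3.472 -1.04 2.409
v -2.93 -2.07 3.899
v -3.926 -1.323 2.379
v -3.383 -2.353 3.868
v -4.178 -1.749 2.176
v -3.635 -2.779 3.665
v -4.148 -2.184 1.865
v -3.606 -3.214 3.354
v -3.847 -2.489 1.544
v -3.304 -3.518 3.034
v -3.369 -2.567 1.316
v -2.827 -3.597 2.805
v -1.17 -0.009 0.999
v -0.361 -0.707 1.062
v -0.621 -0.909 2.164
v -1.43 -0.211 2.101
v -0.171 -0.352 1.172
v -0.431 -0.553 2.274
v -0.133 0.055 1.255
v -0.393 -0.146 2.357
v -0.253 0.453 1.3
v -0.513 0.251 2.402
v -0.512 0.78 1.298
v -0.772 0.578 2.4
v -0.872 0.987 1.251
v -1.132 0.785 2.353
v -1.277 1.042 1.166
v -1.537 0.841 2.268
v -1.665 0.937 1.055
v -1.925 0.736 2.157
v -1.979 0.689 0.936
v -2.239 0.487 2.038
v -2.169 0.333 0.826
v -2.429 0.132 1.928
v -2.207 -0.074 0.743
v -2.467 -0.275 1.845
v -2.087 -0.471 0.698
v -2.347 -0.673 1.8
v -1.828 -0.798 0.7
v -2.088 -1 1.802
v -1.468 -1.005 0.747
v -1.728 -1.207 1.849
v -1.063 -1.061 0.832
v -1.323 -1.262 1.934
v -0.675 -0.956 0.943
v -0.935 -1.157 2.045
f 1 38 17
f 38 12 41
f 17 41 6
f 38 41 17
f 1 17 13
f 17 6 18
f 13 18 2
f 17 18 13
f 1 13 22
f 13 2 23
f 22 23 8
f 13 23 22
f 1 22 34
f 22 8 37
f 34 37 11
f 22 37 34
f 1 34 38
f 34 11 42
f 38 42 12
f 34 42 38
f 2 18 29
f 18 6 32
f 29 32 10
f 18 32 29
f 6 41 19
f 41 12 40
f 19 40 5
f 41 40 19
f 12 42 39
f 42 11 35
f 39 35 3
f 42 35 39
f 11 37 36
f 37 8 24
f 36 24 7
f 37 24 36
f 8 23 28
f 23 2 25
f 28 25 9
f 23 25 28
f 4 30 16
f 30 10 31
f 16 31 5
f 30 31 16
f 4 16 14
f 16 5 15
f 14 15 3
f 16 15 14
f 4 14 21
f 14 3 20
f 21 20 7
f 14 20 21
f 4 21 26
f 21 7 27
f 26 27 9
f 21 27 26
f 4 26 30
f 26 9 33
f 30 33 10
f 26 33 30
f 5 31 19
f 31 10 32
f 19 32 6
f 31 32 19
f 3 15 39
f 15 5 40
f 39 40 12
f 15 40 39
f 7 20 36
f 20 3 35
f 36 35 11
f 20 35 36
f 9 27 28
f 27 7 24
f 28 24 8
f 27 24 28
f 10 33 29
f 33 9 25
f 29 25 2
f 33 25 29
f 44 43 46
f 44 46 45
f 46 43 47
f 46 47 45
f 47 43 48
f 47 48 45
f 48 43 49
f 48 49 45
f 49 43 50
f 49 50 45
f 50 43 51
f 50 51 45
f 51 43 52
f 51 52 45
f 52 43 53
f 52 53 45
f 53 43 44
f 53 44 45
f 55 54 58
f 55 58 56
f 56 58 59
f 56 59 57
f 58 54 60
f 58 60 59
f 59 60 61
f 59 61 57
f 60 54 62
f 60 62 61
f 61 62 63
f 61 63 57
f 62 54 64
f 62 64 63
f 63 64 65
f 63 65 57
f 64 54 66
f 64 66 65
f 65 66 67
f 65 67 57
f 66 54 68
f 66 68 67
f 67 68 69
f 67 69 57
f 68 54 70
f 68 70 69
f 69 70 71
f 69 71 57
f 70 54 72
f 70 72 71
f 71 72 73
f 71 73 57
f 72 54 74
f 72 74 73
f 73 74 75
f 73 75 57
f 74 54 76
f 74 76 75
f 75 76 77
f 75 77 57
f 76 54 55
f 76 55 77
f 77 55 56
f 77 56 57
f 79 78 82
f 79 82 80
f 80 82 83
f 80 83 81
f 82 78 84
f 82 84 83
f 83 84 85
f 83 85 81
f 84 78 86
f 84 86 85
f 85 86 87
f 85 87 81
f 86 78 88
f 86 88 87
f 87 88 89
f 87 89 81
f 88 78 90
f 88 90 89
f 89 90 91
f 89 91 81
f 90 78 92
f 90 92 91
f 91 92 93
f 91 93 81
f 92 78 94
f 92 94 93
f 93 94 95
f 93 95 81
f 94 78 96
f 94 96 95
f 95 96 97
f 95 97 81
f 96 78 98
f 96 98 97
f 97 98 99
f 97 99 81
f 98 78 100
f 98 100 99
f 99 100 101
f 99 101 81
f 100 78 102
f 100 102 101
f 101 102 103
f 101 103 81
f 102 78 104
f 102 104 103
f 103 104 105
f 103 105 81
f 104 78 106
f 104 106 105
f 105 106 107
f 105 107 81
f 106 78 108
f 106 108 107
f 107 108 109
f 107 109 81
f 108 78 110
f 108 110 109
f 109 110 111
f 109 111 81
f 110 78 79
f 110 79 111
f 111 79 80
f 111 80 81



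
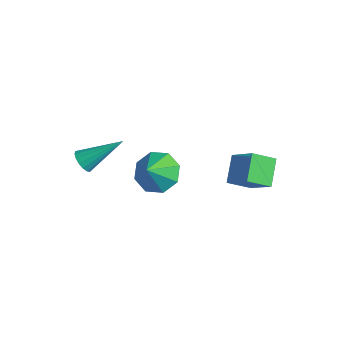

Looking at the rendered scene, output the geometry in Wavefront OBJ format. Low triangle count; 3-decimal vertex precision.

v 0.603 -0.418 -2.744
v 1.627 -0.054 -2.82
v 0.937 -1.182 -1.896
v 1.179 0.371 -2.26
v 0.393 0.334 -1.983
v -0.27 -0.143 -2.152
v -0.422 -0.781 -2.668
v 0.027 -1.206 -3.228
v 0.813 -1.169 -3.505
v 1.476 -0.692 -3.336
v 2.589 2.096 -1.357
v 3.846 2.206 -0.309
v 2.997 3.071 -1.947
v 4.253 3.18 -0.899
v 3.367 1.26 -2.201
v 4.623 1.369 -1.153
v 3.774 2.234 -2.791
v 5.031 2.344 -1.743
v -1.555 -2.795 -2.349
v -1.226 -3.213 -2.03
v -0.745 -1.245 -1.151
v -1.046 -3.136 -2.252
v -0.981 -2.98 -2.496
v -1.049 -2.783 -2.707
v -1.232 -2.588 -2.836
v -1.489 -2.44 -2.853
v -1.761 -2.374 -2.755
v -1.986 -2.405 -2.563
v -2.112 -2.525 -2.323
v -2.11 -2.707 -2.089
v -1.981 -2.909 -1.914
v -1.755 -3.085 -1.839
v -1.482 -3.195 -1.881
f 2 1 4
f 2 4 3
f 4 1 5
f 4 5 3
f 5 1 6
f 5 6 3
f 6 1 7
f 6 7 3
f 7 1 8
f 7 8 3
f 8 1 9
f 8 9 3
f 9 1 10
f 9 10 3
f 10 1 2
f 10 2 3
f 12 14 11
f 15 12 11
f 11 14 13
f 13 15 11
f 12 18 14
f 16 12 15
f 16 18 12
f 14 18 13
f 17 15 13
f 13 18 17
f 17 16 15
f 18 16 17
f 20 19 22
f 20 22 21
f 22 19 23
f 22 23 21
f 23 19 24
f 23 24 21
f 24 19 25
f 24 25 21
f 25 19 26
f 25 26 21
f 26 19 27
f 26 27 21
f 27 19 28
f 27 28 21
f 28 19 29
f 28 29 21
f 29 19 30
f 29 30 21
f 30 19 31
f 30 31 21
f 31 19 32
f 31 32 21
f 32 19 33
f 32 33 21
f 33 19 20
f 33 20 21



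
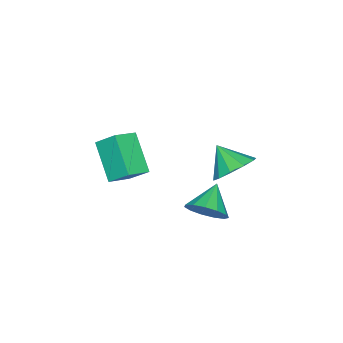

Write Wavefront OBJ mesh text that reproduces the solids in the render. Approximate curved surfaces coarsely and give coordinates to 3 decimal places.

v -0.448 -0.911 0.505
v -0.465 -0.146 1.179
v 0.344 0.064 -0.58
v 0.327 0.829 0.094
v 0.413 -1.209 0.866
v 0.396 -0.444 1.54
v 1.205 -0.234 -0.219
v 1.188 0.531 0.455
v -1.802 1.868 -3.303
v -1.368 2.046 -2.63
v -2.838 1.732 -2.597
v -1.53 2.448 -2.791
v -1.779 2.666 -3.114
v -2.035 2.63 -3.497
v -2.217 2.353 -3.818
v -2.268 1.921 -3.976
v -2.171 1.473 -3.92
v -1.957 1.15 -3.668
v -1.694 1.055 -3.3
v -1.465 1.219 -2.933
v -1.344 1.588 -2.683
v -3.707 1.983 -2.355
v -2.965 2.201 -1.894
v -3.953 1.117 -1.545
v -3.386 2.506 -1.697
v -3.93 2.611 -1.75
v -4.388 2.476 -2.035
v -4.586 2.152 -2.442
v -4.448 1.764 -2.815
v -4.027 1.459 -3.012
v -3.483 1.354 -2.959
v -3.025 1.489 -2.674
v -2.827 1.813 -2.268
f 2 4 1
f 5 2 1
f 1 4 3
f 3 5 1
f 2 8 4
f 6 2 5
f 6 8 2
f 4 8 3
f 7 5 3
f 3 8 7
f 7 6 5
f 8 6 7
f 10 9 12
f 10 12 11
f 12 9 13
f 12 13 11
f 13 9 14
f 13 14 11
f 14 9 15
f 14 15 11
f 15 9 16
f 15 16 11
f 16 9 17
f 16 17 11
f 17 9 18
f 17 18 11
f 18 9 19
f 18 19 11
f 19 9 20
f 19 20 11
f 20 9 21
f 20 21 11
f 21 9 10
f 21 10 11
f 23 22 25
f 23 25 24
f 25 22 26
f 25 26 24
f 26 22 27
f 26 27 24
f 27 22 28
f 27 28 24
f 28 22 29
f 28 29 24
f 29 22 30
f 29 30 24
f 30 22 31
f 30 31 24
f 31 22 32
f 31 32 24
f 32 22 33
f 32 33 24
f 33 22 23
f 33 23 24



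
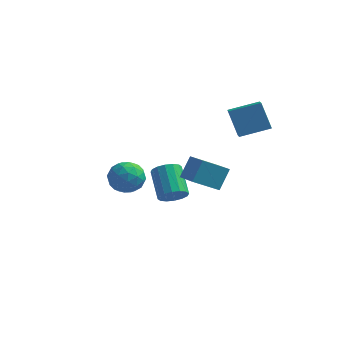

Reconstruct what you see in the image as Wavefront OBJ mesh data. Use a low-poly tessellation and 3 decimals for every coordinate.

v 2.822 2.946 3.684
v 4.225 3.657 4.113
v 2.54 3.746 3.28
v 3.943 4.457 3.709
v 3.477 2.483 2.311
v 4.88 3.194 2.74
v 3.195 3.283 1.907
v 4.598 3.994 2.336
v 2.866 -3.264 2.678
v 3.135 -2.545 3.665
v 2.005 -2.337 2.237
v 2.273 -1.618 3.224
v 3.947 -2.622 1.916
v 4.215 -1.903 2.903
v 3.085 -1.695 1.475
v 3.354 -0.976 2.462
v 0.82 0.504 -1.149
v 1.452 0.544 -0.729
v 0.712 1.775 0.27
v 0.08 1.736 -0.151
v 1.504 0.808 -1.016
v 0.764 2.039 -0.017
v 1.373 0.991 -1.339
v 0.632 2.222 -0.34
v 1.094 1.043 -1.611
v 0.353 2.274 -0.612
v 0.741 0.951 -1.759
v 0 2.182 -0.76
v 0.41 0.74 -1.744
v -0.331 1.971 -0.745
v 0.188 0.465 -1.57
v -0.552 1.696 -0.571
v 0.136 0.201 -1.283
v -0.604 1.432 -0.284
v 0.268 0.018 -0.96
v -0.473 1.249 0.039
v 0.547 -0.034 -0.688
v -0.194 1.197 0.311
v 0.9 0.058 -0.54
v 0.159 1.289 0.459
v 1.231 0.269 -0.555
v 0.49 1.5 0.444
v -3.029 2.385 -1.479
v -2.376 2.748 -2.157
v -1.804 1.632 -0.703
v -1.151 1.995 -1.381
v -1.598 2.62 -0.726
v -2.355 3.085 -1.206
v -1.825 1.295 -1.654
v -2.582 1.76 -2.134
v -1.632 2.075 -2.266
v -1.492 2.893 -1.692
v -2.688 1.487 -1.168
v -2.548 2.305 -0.594
v -2.81 2.632 -1.886
v -1.37 1.748 -0.974
v -1.633 2.114 -0.589
v -1.249 2.328 -0.988
v -2.798 2.83 -1.327
v -2.414 3.044 -1.725
v -1.957 2.969 -0.884
v -1.766 1.336 -1.135
v -1.382 1.55 -1.533
v -2.931 2.052 -1.872
v -2.547 2.266 -2.271
v -2.223 1.411 -1.976
v -1.989 2.45 -2.348
v -1.269 2.008 -1.893
v -1.665 1.596 -2.053
v -2.11 1.87 -2.335
v -1.906 2.932 -2.011
v -1.186 2.489 -1.556
v -1.449 2.856 -1.17
v -1.894 3.13 -1.452
v -1.469 2.536 -2.075
v -2.994 1.891 -1.304
v -2.274 1.448 -0.849
v -2.286 1.25 -1.408
v -2.731 1.524 -1.69
v -2.911 2.372 -0.967
v -2.191 1.93 -0.512
v -2.07 2.51 -0.525
v -2.515 2.784 -0.807
v -2.711 1.844 -0.785
f 2 4 1
f 5 2 1
f 1 4 3
f 3 5 1
f 2 8 4
f 6 2 5
f 6 8 2
f 4 8 3
f 7 5 3
f 3 8 7
f 7 6 5
f 8 6 7
f 10 12 9
f 13 10 9
f 9 12 11
f 11 13 9
f 10 16 12
f 14 10 13
f 14 16 10
f 12 16 11
f 15 13 11
f 11 16 15
f 15 14 13
f 16 14 15
f 18 17 21
f 18 21 19
f 19 21 22
f 19 22 20
f 21 17 23
f 21 23 22
f 22 23 24
f 22 24 20
f 23 17 25
f 23 25 24
f 24 25 26
f 24 26 20
f 25 17 27
f 25 27 26
f 26 27 28
f 26 28 20
f 27 17 29
f 27 29 28
f 28 29 30
f 28 30 20
f 29 17 31
f 29 31 30
f 30 31 32
f 30 32 20
f 31 17 33
f 31 33 32
f 32 33 34
f 32 34 20
f 33 17 35
f 33 35 34
f 34 35 36
f 34 36 20
f 35 17 37
f 35 37 36
f 36 37 38
f 36 38 20
f 37 17 39
f 37 39 38
f 38 39 40
f 38 40 20
f 39 17 41
f 39 41 40
f 40 41 42
f 40 42 20
f 41 17 18
f 41 18 42
f 42 18 19
f 42 19 20
f 43 80 59
f 80 54 83
f 59 83 48
f 80 83 59
f 43 59 55
f 59 48 60
f 55 60 44
f 59 60 55
f 43 55 64
f 55 44 65
f 64 65 50
f 55 65 64
f 43 64 76
f 64 50 79
f 76 79 53
f 64 79 76
f 43 76 80
f 76 53 84
f 80 84 54
f 76 84 80
f 44 60 71
f 60 48 74
f 71 74 52
f 60 74 71
f 48 83 61
f 83 54 82
f 61 82 47
f 83 82 61
f 54 84 81
f 84 53 77
f 81 77 45
f 84 77 81
f 53 79 78
f 79 50 66
f 78 66 49
f 79 66 78
f 50 65 70
f 65 44 67
f 70 67 51
f 65 67 70
f 46 72 58
f 72 52 73
f 58 73 47
f 72 73 58
f 46 58 56
f 58 47 57
f 56 57 45
f 58 57 56
f 46 56 63
f 56 45 62
f 63 62 49
f 56 62 63
f 46 63 68
f 63 49 69
f 68 69 51
f 63 69 68
f 46 68 72
f 68 51 75
f 72 75 52
f 68 75 72
f 47 73 61
f 73 52 74
f 61 74 48
f 73 74 61
f 45 57 81
f 57 47 82
f 81 82 54
f 57 82 81
f 49 62 78
f 62 45 77
f 78 77 53
f 62 77 78
f 51 69 70
f 69 49 66
f 70 66 50
f 69 66 70
f 52 75 71
f 75 51 67
f 71 67 44
f 75 67 71



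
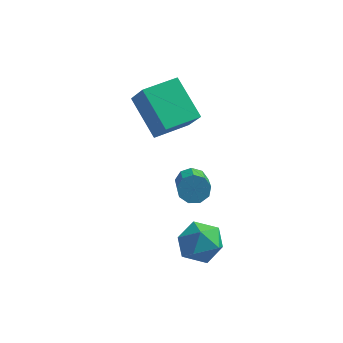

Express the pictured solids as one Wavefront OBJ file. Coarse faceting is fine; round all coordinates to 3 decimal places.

v 0.837 -2.028 -2.669
v 1.31 -1.681 -3.503
v 1.15 -3.579 -3.137
v 1.623 -3.232 -3.971
v 2.041 -3.09 -3.052
v 1.848 -2.132 -2.762
v 0.612 -3.128 -3.878
v 0.419 -2.17 -3.588
v 1.171 -2.361 -4.25
v 2.054 -2.337 -3.74
v 0.406 -2.923 -2.9
v 1.289 -2.899 -2.39
v -1.282 0.556 -0.15
v -2.466 1.725 1.098
v -0.128 1.708 -0.134
v -1.313 2.876 1.115
v -0.667 -0.076 1.025
v -1.852 1.092 2.274
v 0.486 1.075 1.042
v -0.698 2.244 2.29
v 0.628 -1.39 -0.81
v 0.968 -1.022 -0.395
v 1.351 -2.482 0.585
v 1.012 -2.85 0.17
v 0.544 -1.046 -0.265
v 0.927 -2.506 0.715
v 0.159 -1.231 -0.39
v 0.542 -2.691 0.591
v -0.006 -1.49 -0.711
v 0.377 -2.95 0.269
v 0.126 -1.702 -1.079
v 0.509 -3.162 -0.099
v 0.493 -1.768 -1.321
v 0.876 -3.229 -0.341
v 0.923 -1.657 -1.324
v 1.307 -3.118 -0.344
v 1.216 -1.421 -1.087
v 1.599 -2.881 -0.106
v 1.233 -1.17 -0.72
v 1.617 -2.631 0.261
f 1 12 6
f 1 6 2
f 1 2 8
f 1 8 11
f 1 11 12
f 2 6 10
f 6 12 5
f 12 11 3
f 11 8 7
f 8 2 9
f 4 10 5
f 4 5 3
f 4 3 7
f 4 7 9
f 4 9 10
f 5 10 6
f 3 5 12
f 7 3 11
f 9 7 8
f 10 9 2
f 14 16 13
f 17 14 13
f 13 16 15
f 15 17 13
f 14 20 16
f 18 14 17
f 18 20 14
f 16 20 15
f 19 17 15
f 15 20 19
f 19 18 17
f 20 18 19
f 22 21 25
f 22 25 23
f 23 25 26
f 23 26 24
f 25 21 27
f 25 27 26
f 26 27 28
f 26 28 24
f 27 21 29
f 27 29 28
f 28 29 30
f 28 30 24
f 29 21 31
f 29 31 30
f 30 31 32
f 30 32 24
f 31 21 33
f 31 33 32
f 32 33 34
f 32 34 24
f 33 21 35
f 33 35 34
f 34 35 36
f 34 36 24
f 35 21 37
f 35 37 36
f 36 37 38
f 36 38 24
f 37 21 39
f 37 39 38
f 38 39 40
f 38 40 24
f 39 21 22
f 39 22 40
f 40 22 23
f 40 23 24



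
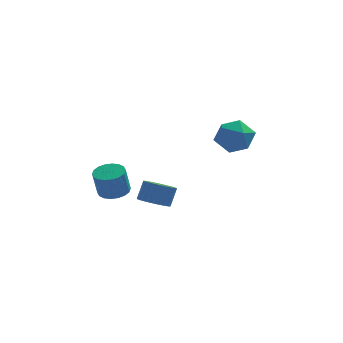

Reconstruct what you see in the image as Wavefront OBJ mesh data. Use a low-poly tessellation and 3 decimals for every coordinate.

v -1.615 -3.689 0.302
v -0.996 -3.207 -0.12
v -0.647 -2.73 0.936
v -1.265 -3.211 1.358
v -1.268 -2.991 -0.128
v -0.919 -2.514 0.928
v -1.592 -2.88 -0.07
v -1.243 -2.403 0.985
v -1.92 -2.893 0.044
v -1.571 -2.416 1.1
v -2.201 -3.027 0.197
v -1.852 -2.55 1.253
v -2.393 -3.262 0.367
v -2.044 -2.785 1.423
v -2.466 -3.562 0.526
v -2.117 -3.085 1.582
v -2.41 -3.881 0.652
v -2.061 -3.404 1.708
v -2.233 -4.17 0.724
v -1.884 -3.693 1.78
v -1.961 -4.386 0.732
v -1.612 -3.909 1.788
v -1.637 -4.497 0.675
v -1.288 -4.02 1.73
v -1.309 -4.484 0.56
v -0.96 -4.007 1.616
v -1.028 -4.35 0.407
v -0.679 -3.873 1.463
v -0.836 -4.115 0.237
v -0.487 -3.638 1.293
v -0.763 -3.815 0.078
v -0.414 -3.338 1.134
v -0.819 -3.496 -0.048
v -0.47 -3.019 1.008
v -3.632 -0.557 -0.443
v -3.068 -1.245 -0.468
v -3.324 -1.511 1.078
v -3.888 -0.823 1.103
v -2.831 -0.94 -0.377
v -3.088 -1.207 1.17
v -2.754 -0.56 -0.298
v -3.01 -0.826 1.248
v -2.85 -0.179 -0.248
v -3.106 -0.445 1.298
v -3.101 0.127 -0.237
v -3.357 -0.139 1.309
v -3.457 0.298 -0.267
v -3.714 0.032 1.279
v -3.848 0.299 -0.332
v -4.104 0.033 1.215
v -4.196 0.131 -0.418
v -4.452 -0.135 1.128
v -4.432 -0.173 -0.51
v -4.689 -0.44 1.037
v -4.51 -0.554 -0.588
v -4.766 -0.82 0.958
v -4.414 -0.935 -0.638
v -4.67 -1.201 0.908
v -4.163 -1.241 -0.649
v -4.419 -1.507 0.897
v -3.806 -1.412 -0.619
v -4.063 -1.678 0.927
v -3.416 -1.413 -0.555
v -3.672 -1.679 0.992
v 1.758 2.28 1.857
v 2.504 3.168 1.446
v 3.296 1.412 2.774
v 4.042 2.3 2.363
v 3.19 2.557 3.212
v 2.239 3.094 2.645
v 3.561 1.486 1.575
v 2.61 2.023 1.008
v 3.618 2.677 1.272
v 3.389 3.339 2.283
v 2.411 1.241 1.937
v 2.182 1.903 2.948
f 2 1 5
f 2 5 3
f 3 5 6
f 3 6 4
f 5 1 7
f 5 7 6
f 6 7 8
f 6 8 4
f 7 1 9
f 7 9 8
f 8 9 10
f 8 10 4
f 9 1 11
f 9 11 10
f 10 11 12
f 10 12 4
f 11 1 13
f 11 13 12
f 12 13 14
f 12 14 4
f 13 1 15
f 13 15 14
f 14 15 16
f 14 16 4
f 15 1 17
f 15 17 16
f 16 17 18
f 16 18 4
f 17 1 19
f 17 19 18
f 18 19 20
f 18 20 4
f 19 1 21
f 19 21 20
f 20 21 22
f 20 22 4
f 21 1 23
f 21 23 22
f 22 23 24
f 22 24 4
f 23 1 25
f 23 25 24
f 24 25 26
f 24 26 4
f 25 1 27
f 25 27 26
f 26 27 28
f 26 28 4
f 27 1 29
f 27 29 28
f 28 29 30
f 28 30 4
f 29 1 31
f 29 31 30
f 30 31 32
f 30 32 4
f 31 1 33
f 31 33 32
f 32 33 34
f 32 34 4
f 33 1 2
f 33 2 34
f 34 2 3
f 34 3 4
f 36 35 39
f 36 39 37
f 37 39 40
f 37 40 38
f 39 35 41
f 39 41 40
f 40 41 42
f 40 42 38
f 41 35 43
f 41 43 42
f 42 43 44
f 42 44 38
f 43 35 45
f 43 45 44
f 44 45 46
f 44 46 38
f 45 35 47
f 45 47 46
f 46 47 48
f 46 48 38
f 47 35 49
f 47 49 48
f 48 49 50
f 48 50 38
f 49 35 51
f 49 51 50
f 50 51 52
f 50 52 38
f 51 35 53
f 51 53 52
f 52 53 54
f 52 54 38
f 53 35 55
f 53 55 54
f 54 55 56
f 54 56 38
f 55 35 57
f 55 57 56
f 56 57 58
f 56 58 38
f 57 35 59
f 57 59 58
f 58 59 60
f 58 60 38
f 59 35 61
f 59 61 60
f 60 61 62
f 60 62 38
f 61 35 63
f 61 63 62
f 62 63 64
f 62 64 38
f 63 35 36
f 63 36 64
f 64 36 37
f 64 37 38
f 65 76 70
f 65 70 66
f 65 66 72
f 65 72 75
f 65 75 76
f 66 70 74
f 70 76 69
f 76 75 67
f 75 72 71
f 72 66 73
f 68 74 69
f 68 69 67
f 68 67 71
f 68 71 73
f 68 73 74
f 69 74 70
f 67 69 76
f 71 67 75
f 73 71 72
f 74 73 66



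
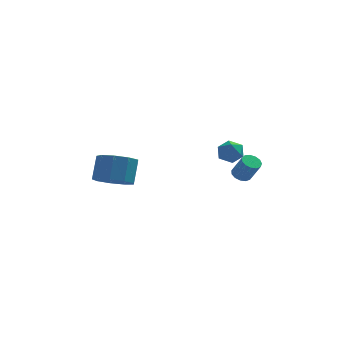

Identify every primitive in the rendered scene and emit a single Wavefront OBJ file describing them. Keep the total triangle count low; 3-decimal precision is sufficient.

v -3.06 1.601 -1.595
v -2.061 1.839 -1.927
v -1.84 2.658 -0.678
v -2.84 2.419 -0.345
v -2.537 2.346 -2.175
v -2.317 3.165 -0.926
v -3.258 2.505 -2.152
v -3.038 3.323 -0.902
v -3.887 2.24 -1.868
v -3.666 3.059 -0.618
v -4.129 1.676 -1.456
v -3.908 2.495 -0.206
v -3.87 1.077 -1.109
v -3.65 1.896 0.141
v -3.233 0.723 -0.989
v -3.013 1.542 0.26
v -2.515 0.78 -1.153
v -2.294 1.598 0.096
v -2.052 1.22 -1.524
v -1.831 2.039 -0.274
v 3.256 1.082 -0.884
v 3.676 0.873 -1.153
v 4.164 0.43 -0.044
v 3.744 0.638 0.224
v 3.756 1.156 -1.075
v 4.244 0.713 0.034
v 3.677 1.416 -0.936
v 4.165 0.972 0.172
v 3.465 1.569 -0.781
v 3.953 1.125 0.327
v 3.186 1.568 -0.659
v 3.674 1.124 0.449
v 2.93 1.412 -0.608
v 3.418 0.968 0.5
v 2.777 1.152 -0.645
v 3.265 0.708 0.463
v 2.776 0.869 -0.758
v 3.264 0.425 0.351
v 2.927 0.654 -0.911
v 3.416 0.21 0.198
v 3.183 0.575 -1.055
v 3.672 0.131 0.053
v 3.462 0.657 -1.145
v 3.951 0.213 -0.037
v 2.761 3.89 0.172
v 3.44 3.548 0.009
v 2.24 3.332 -0.829
v 2.919 2.99 -0.992
v 2.518 2.776 -0.361
v 2.84 3.121 0.258
v 2.84 3.759 -1.078
v 3.162 4.104 -0.459
v 3.49 3.467 -0.763
v 3.29 2.86 -0.32
v 2.39 4.02 -0.5
v 2.19 3.413 -0.057
f 2 1 5
f 2 5 3
f 3 5 6
f 3 6 4
f 5 1 7
f 5 7 6
f 6 7 8
f 6 8 4
f 7 1 9
f 7 9 8
f 8 9 10
f 8 10 4
f 9 1 11
f 9 11 10
f 10 11 12
f 10 12 4
f 11 1 13
f 11 13 12
f 12 13 14
f 12 14 4
f 13 1 15
f 13 15 14
f 14 15 16
f 14 16 4
f 15 1 17
f 15 17 16
f 16 17 18
f 16 18 4
f 17 1 19
f 17 19 18
f 18 19 20
f 18 20 4
f 19 1 2
f 19 2 20
f 20 2 3
f 20 3 4
f 22 21 25
f 22 25 23
f 23 25 26
f 23 26 24
f 25 21 27
f 25 27 26
f 26 27 28
f 26 28 24
f 27 21 29
f 27 29 28
f 28 29 30
f 28 30 24
f 29 21 31
f 29 31 30
f 30 31 32
f 30 32 24
f 31 21 33
f 31 33 32
f 32 33 34
f 32 34 24
f 33 21 35
f 33 35 34
f 34 35 36
f 34 36 24
f 35 21 37
f 35 37 36
f 36 37 38
f 36 38 24
f 37 21 39
f 37 39 38
f 38 39 40
f 38 40 24
f 39 21 41
f 39 41 40
f 40 41 42
f 40 42 24
f 41 21 43
f 41 43 42
f 42 43 44
f 42 44 24
f 43 21 22
f 43 22 44
f 44 22 23
f 44 23 24
f 45 56 50
f 45 50 46
f 45 46 52
f 45 52 55
f 45 55 56
f 46 50 54
f 50 56 49
f 56 55 47
f 55 52 51
f 52 46 53
f 48 54 49
f 48 49 47
f 48 47 51
f 48 51 53
f 48 53 54
f 49 54 50
f 47 49 56
f 51 47 55
f 53 51 52
f 54 53 46



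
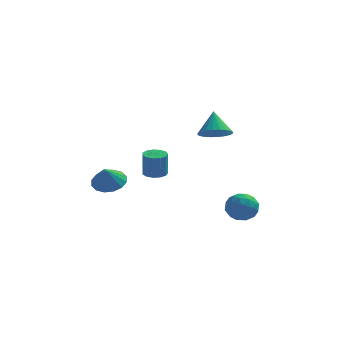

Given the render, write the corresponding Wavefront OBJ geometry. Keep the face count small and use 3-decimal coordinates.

v 3.98 -2.938 -3.276
v 4.413 -3.603 -3.522
v 3.107 -3.137 -4.278
v 3.54 -3.802 -4.524
v 3.118 -3.821 -3.808
v 3.658 -3.699 -3.189
v 3.862 -3.041 -4.611
v 4.402 -2.919 -3.992
v 4.34 -3.667 -4.347
v 3.88 -4.149 -3.85
v 3.64 -2.591 -3.95
v 3.18 -3.073 -3.453
v 4.274 -3.253 -3.311
v 3.246 -3.487 -4.489
v 2.999 -3.498 -4.068
v 3.253 -3.889 -4.212
v 3.83 -3.309 -3.115
v 4.084 -3.7 -3.26
v 3.323 -3.829 -3.428
v 3.436 -3.04 -4.54
v 3.69 -3.431 -4.685
v 4.267 -2.851 -3.588
v 4.521 -3.242 -3.732
v 4.197 -2.911 -4.372
v 4.485 -3.682 -3.94
v 3.971 -3.799 -4.529
v 4.161 -3.351 -4.581
v 4.478 -3.279 -4.217
v 4.215 -3.965 -3.649
v 3.701 -4.082 -4.237
v 3.454 -4.093 -3.817
v 3.771 -4.021 -3.453
v 4.172 -4.003 -4.133
v 3.819 -2.658 -3.563
v 3.305 -2.775 -4.151
v 3.749 -2.719 -4.347
v 4.066 -2.647 -3.983
v 3.549 -2.941 -3.271
v 3.035 -3.058 -3.86
v 3.042 -3.461 -3.583
v 3.359 -3.389 -3.219
v 3.348 -2.737 -3.667
v 2.468 -2.258 0.185
v 2.983 -2.726 0.599
v 2.332 -1.462 1.255
v 3.181 -2.517 0.468
v 3.27 -2.268 0.295
v 3.237 -2.018 0.105
v 3.087 -1.804 -0.073
v 2.843 -1.66 -0.212
v 2.542 -1.606 -0.29
v 2.229 -1.651 -0.296
v 1.953 -1.789 -0.229
v 1.755 -1.998 -0.098
v 1.665 -2.247 0.075
v 1.698 -2.497 0.265
v 1.848 -2.711 0.443
v 2.093 -2.856 0.582
v 2.394 -2.909 0.66
v 2.707 -2.864 0.666
v -2.197 -3.545 -2.426
v -1.43 -3.327 -2.197
v -2.343 -4.035 -1.474
v -1.682 -3.002 -2.068
v -2.071 -2.824 -2.036
v -2.494 -2.839 -2.108
v -2.838 -3.043 -2.265
v -3.01 -3.382 -2.466
v -2.965 -3.764 -2.655
v -2.713 -4.088 -2.784
v -2.324 -4.267 -2.816
v -1.901 -4.252 -2.744
v -1.557 -4.048 -2.587
v -1.385 -3.709 -2.386
v -0.116 -3.65 -1.799
v 0.337 -3.305 -1.78
v 0.349 -3.385 -0.563
v -0.104 -3.73 -0.581
v 0.078 -3.115 -1.765
v 0.09 -3.195 -0.548
v -0.242 -3.095 -1.761
v -0.23 -3.175 -0.544
v -0.523 -3.252 -1.769
v -0.511 -3.332 -0.551
v -0.674 -3.535 -1.786
v -0.662 -3.614 -0.568
v -0.648 -3.854 -1.807
v -0.636 -3.934 -0.59
v -0.453 -4.109 -1.825
v -0.442 -4.189 -0.608
v -0.151 -4.218 -1.836
v -0.14 -4.298 -0.618
v 0.162 -4.147 -1.834
v 0.174 -4.226 -0.617
v 0.387 -3.918 -1.821
v 0.399 -3.998 -0.604
v 0.452 -3.604 -1.801
v 0.464 -3.684 -0.584
f 1 38 17
f 38 12 41
f 17 41 6
f 38 41 17
f 1 17 13
f 17 6 18
f 13 18 2
f 17 18 13
f 1 13 22
f 13 2 23
f 22 23 8
f 13 23 22
f 1 22 34
f 22 8 37
f 34 37 11
f 22 37 34
f 1 34 38
f 34 11 42
f 38 42 12
f 34 42 38
f 2 18 29
f 18 6 32
f 29 32 10
f 18 32 29
f 6 41 19
f 41 12 40
f 19 40 5
f 41 40 19
f 12 42 39
f 42 11 35
f 39 35 3
f 42 35 39
f 11 37 36
f 37 8 24
f 36 24 7
f 37 24 36
f 8 23 28
f 23 2 25
f 28 25 9
f 23 25 28
f 4 30 16
f 30 10 31
f 16 31 5
f 30 31 16
f 4 16 14
f 16 5 15
f 14 15 3
f 16 15 14
f 4 14 21
f 14 3 20
f 21 20 7
f 14 20 21
f 4 21 26
f 21 7 27
f 26 27 9
f 21 27 26
f 4 26 30
f 26 9 33
f 30 33 10
f 26 33 30
f 5 31 19
f 31 10 32
f 19 32 6
f 31 32 19
f 3 15 39
f 15 5 40
f 39 40 12
f 15 40 39
f 7 20 36
f 20 3 35
f 36 35 11
f 20 35 36
f 9 27 28
f 27 7 24
f 28 24 8
f 27 24 28
f 10 33 29
f 33 9 25
f 29 25 2
f 33 25 29
f 44 43 46
f 44 46 45
f 46 43 47
f 46 47 45
f 47 43 48
f 47 48 45
f 48 43 49
f 48 49 45
f 49 43 50
f 49 50 45
f 50 43 51
f 50 51 45
f 51 43 52
f 51 52 45
f 52 43 53
f 52 53 45
f 53 43 54
f 53 54 45
f 54 43 55
f 54 55 45
f 55 43 56
f 55 56 45
f 56 43 57
f 56 57 45
f 57 43 58
f 57 58 45
f 58 43 59
f 58 59 45
f 59 43 60
f 59 60 45
f 60 43 44
f 60 44 45
f 62 61 64
f 62 64 63
f 64 61 65
f 64 65 63
f 65 61 66
f 65 66 63
f 66 61 67
f 66 67 63
f 67 61 68
f 67 68 63
f 68 61 69
f 68 69 63
f 69 61 70
f 69 70 63
f 70 61 71
f 70 71 63
f 71 61 72
f 71 72 63
f 72 61 73
f 72 73 63
f 73 61 74
f 73 74 63
f 74 61 62
f 74 62 63
f 76 75 79
f 76 79 77
f 77 79 80
f 77 80 78
f 79 75 81
f 79 81 80
f 80 81 82
f 80 82 78
f 81 75 83
f 81 83 82
f 82 83 84
f 82 84 78
f 83 75 85
f 83 85 84
f 84 85 86
f 84 86 78
f 85 75 87
f 85 87 86
f 86 87 88
f 86 88 78
f 87 75 89
f 87 89 88
f 88 89 90
f 88 90 78
f 89 75 91
f 89 91 90
f 90 91 92
f 90 92 78
f 91 75 93
f 91 93 92
f 92 93 94
f 92 94 78
f 93 75 95
f 93 95 94
f 94 95 96
f 94 96 78
f 95 75 97
f 95 97 96
f 96 97 98
f 96 98 78
f 97 75 76
f 97 76 98
f 98 76 77
f 98 77 78



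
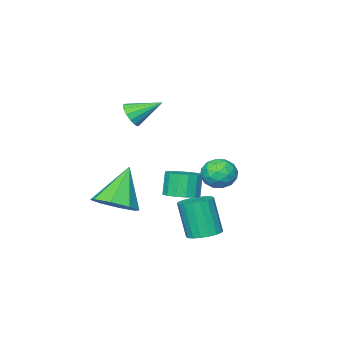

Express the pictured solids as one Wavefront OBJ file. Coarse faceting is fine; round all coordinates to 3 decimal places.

v 0.578 1.299 -2.746
v 1.318 1.138 -2.8
v 1.323 0.58 -1.068
v 0.582 0.741 -1.014
v 1.319 1.46 -2.696
v 1.323 0.902 -0.964
v 1.172 1.75 -2.602
v 1.177 1.192 -0.87
v 0.908 1.951 -2.537
v 0.913 1.392 -0.805
v 0.578 2.023 -2.513
v 0.583 1.464 -0.781
v 0.249 1.951 -2.535
v 0.253 1.392 -0.803
v -0.016 1.75 -2.599
v -0.011 1.192 -0.867
v -0.163 1.46 -2.692
v -0.158 0.902 -0.96
v -0.163 1.138 -2.796
v -0.159 0.58 -1.064
v -0.017 0.848 -2.89
v -0.012 0.29 -1.158
v 0.247 0.648 -2.955
v 0.252 0.089 -1.223
v 0.577 0.576 -2.979
v 0.582 0.017 -1.247
v 0.907 0.648 -2.957
v 0.911 0.089 -1.225
v 1.171 0.848 -2.893
v 1.176 0.29 -1.161
v 1.357 0.762 -0.499
v 1.988 1.144 -0.248
v 1.675 0.94 0.85
v 1.043 0.558 0.599
v 1.701 1.426 -0.277
v 1.388 1.222 0.821
v 1.321 1.53 -0.366
v 1.008 1.326 0.732
v 0.951 1.428 -0.491
v 0.637 1.224 0.607
v 0.689 1.148 -0.618
v 0.376 0.943 0.48
v 0.606 0.764 -0.713
v 0.293 0.56 0.385
v 0.725 0.38 -0.75
v 0.412 0.176 0.348
v 1.012 0.098 -0.721
v 0.699 -0.106 0.377
v 1.392 -0.006 -0.632
v 1.079 -0.21 0.466
v 1.763 0.096 -0.507
v 1.449 -0.108 0.591
v 2.024 0.377 -0.38
v 1.711 0.172 0.718
v 2.107 0.76 -0.285
v 1.794 0.556 0.813
v -0.328 -4.404 2.026
v -0.063 -4.627 2.623
v -1.272 -3.476 2.794
v 0.139 -4.347 2.531
v 0.215 -4.081 2.305
v 0.146 -3.902 2.004
v -0.05 -3.858 1.708
v -0.321 -3.959 1.498
v -0.593 -4.18 1.43
v -0.794 -4.46 1.521
v -0.871 -4.726 1.747
v -0.801 -4.905 2.049
v -0.605 -4.95 2.344
v -0.335 -4.848 2.554
v -2.803 -1.169 -0.71
v -2.167 -1.444 -1.224
v -3.713 -1.956 -1.416
v -3.077 -2.231 -1.93
v -3.099 -2.474 -1.103
v -2.537 -1.988 -0.667
v -3.343 -1.412 -1.973
v -2.781 -0.926 -1.537
v -2.501 -1.594 -2.004
v -2.35 -2.251 -1.466
v -3.53 -1.149 -1.174
v -3.379 -1.806 -0.636
v -2.405 -1.237 -0.905
v -3.475 -2.163 -1.735
v -3.488 -2.306 -1.249
v -3.114 -2.467 -1.551
v -2.622 -1.557 -0.578
v -2.249 -1.719 -0.88
v -2.797 -2.324 -0.808
v -3.631 -1.681 -1.76
v -3.258 -1.843 -2.062
v -2.766 -0.933 -1.089
v -2.392 -1.094 -1.391
v -3.083 -1.076 -1.832
v -2.228 -1.487 -1.666
v -2.763 -1.95 -2.081
v -2.919 -1.469 -2.106
v -2.588 -1.182 -1.85
v -2.139 -1.873 -1.35
v -2.674 -2.336 -1.764
v -2.687 -2.479 -1.278
v -2.356 -2.193 -1.022
v -2.335 -1.961 -1.808
v -3.206 -1.064 -0.876
v -3.741 -1.527 -1.29
v -3.524 -1.207 -1.618
v -3.193 -0.921 -1.362
v -3.117 -1.45 -0.559
v -3.652 -1.913 -0.974
v -3.292 -2.218 -0.79
v -2.961 -1.931 -0.534
v -3.545 -1.439 -0.832
v 2.246 -2.4 -1.879
v 2.839 -3.272 -1.696
v 1.114 -2.8 -0.121
v 3.15 -2.602 -1.343
v 2.932 -1.813 -1.304
v 2.312 -1.368 -1.602
v 1.654 -1.528 -2.063
v 1.343 -2.198 -2.416
v 1.561 -2.986 -2.454
v 2.181 -3.431 -2.157
f 2 1 5
f 2 5 3
f 3 5 6
f 3 6 4
f 5 1 7
f 5 7 6
f 6 7 8
f 6 8 4
f 7 1 9
f 7 9 8
f 8 9 10
f 8 10 4
f 9 1 11
f 9 11 10
f 10 11 12
f 10 12 4
f 11 1 13
f 11 13 12
f 12 13 14
f 12 14 4
f 13 1 15
f 13 15 14
f 14 15 16
f 14 16 4
f 15 1 17
f 15 17 16
f 16 17 18
f 16 18 4
f 17 1 19
f 17 19 18
f 18 19 20
f 18 20 4
f 19 1 21
f 19 21 20
f 20 21 22
f 20 22 4
f 21 1 23
f 21 23 22
f 22 23 24
f 22 24 4
f 23 1 25
f 23 25 24
f 24 25 26
f 24 26 4
f 25 1 27
f 25 27 26
f 26 27 28
f 26 28 4
f 27 1 29
f 27 29 28
f 28 29 30
f 28 30 4
f 29 1 2
f 29 2 30
f 30 2 3
f 30 3 4
f 32 31 35
f 32 35 33
f 33 35 36
f 33 36 34
f 35 31 37
f 35 37 36
f 36 37 38
f 36 38 34
f 37 31 39
f 37 39 38
f 38 39 40
f 38 40 34
f 39 31 41
f 39 41 40
f 40 41 42
f 40 42 34
f 41 31 43
f 41 43 42
f 42 43 44
f 42 44 34
f 43 31 45
f 43 45 44
f 44 45 46
f 44 46 34
f 45 31 47
f 45 47 46
f 46 47 48
f 46 48 34
f 47 31 49
f 47 49 48
f 48 49 50
f 48 50 34
f 49 31 51
f 49 51 50
f 50 51 52
f 50 52 34
f 51 31 53
f 51 53 52
f 52 53 54
f 52 54 34
f 53 31 55
f 53 55 54
f 54 55 56
f 54 56 34
f 55 31 32
f 55 32 56
f 56 32 33
f 56 33 34
f 58 57 60
f 58 60 59
f 60 57 61
f 60 61 59
f 61 57 62
f 61 62 59
f 62 57 63
f 62 63 59
f 63 57 64
f 63 64 59
f 64 57 65
f 64 65 59
f 65 57 66
f 65 66 59
f 66 57 67
f 66 67 59
f 67 57 68
f 67 68 59
f 68 57 69
f 68 69 59
f 69 57 70
f 69 70 59
f 70 57 58
f 70 58 59
f 71 108 87
f 108 82 111
f 87 111 76
f 108 111 87
f 71 87 83
f 87 76 88
f 83 88 72
f 87 88 83
f 71 83 92
f 83 72 93
f 92 93 78
f 83 93 92
f 71 92 104
f 92 78 107
f 104 107 81
f 92 107 104
f 71 104 108
f 104 81 112
f 108 112 82
f 104 112 108
f 72 88 99
f 88 76 102
f 99 102 80
f 88 102 99
f 76 111 89
f 111 82 110
f 89 110 75
f 111 110 89
f 82 112 109
f 112 81 105
f 109 105 73
f 112 105 109
f 81 107 106
f 107 78 94
f 106 94 77
f 107 94 106
f 78 93 98
f 93 72 95
f 98 95 79
f 93 95 98
f 74 100 86
f 100 80 101
f 86 101 75
f 100 101 86
f 74 86 84
f 86 75 85
f 84 85 73
f 86 85 84
f 74 84 91
f 84 73 90
f 91 90 77
f 84 90 91
f 74 91 96
f 91 77 97
f 96 97 79
f 91 97 96
f 74 96 100
f 96 79 103
f 100 103 80
f 96 103 100
f 75 101 89
f 101 80 102
f 89 102 76
f 101 102 89
f 73 85 109
f 85 75 110
f 109 110 82
f 85 110 109
f 77 90 106
f 90 73 105
f 106 105 81
f 90 105 106
f 79 97 98
f 97 77 94
f 98 94 78
f 97 94 98
f 80 103 99
f 103 79 95
f 99 95 72
f 103 95 99
f 114 113 116
f 114 116 115
f 116 113 117
f 116 117 115
f 117 113 118
f 117 118 115
f 118 113 119
f 118 119 115
f 119 113 120
f 119 120 115
f 120 113 121
f 120 121 115
f 121 113 122
f 121 122 115
f 122 113 114
f 122 114 115

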